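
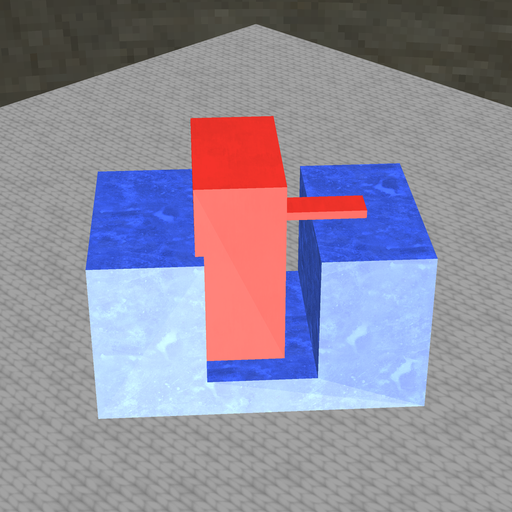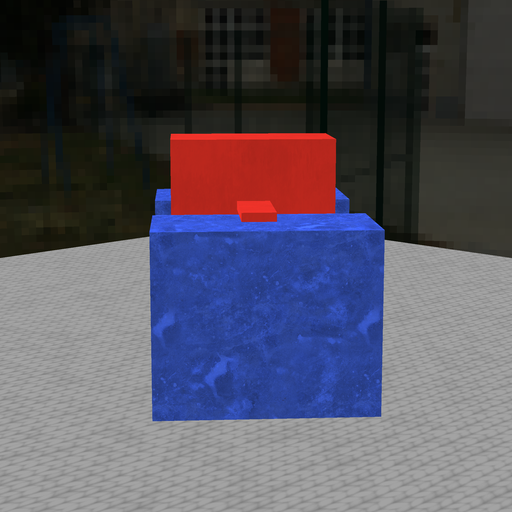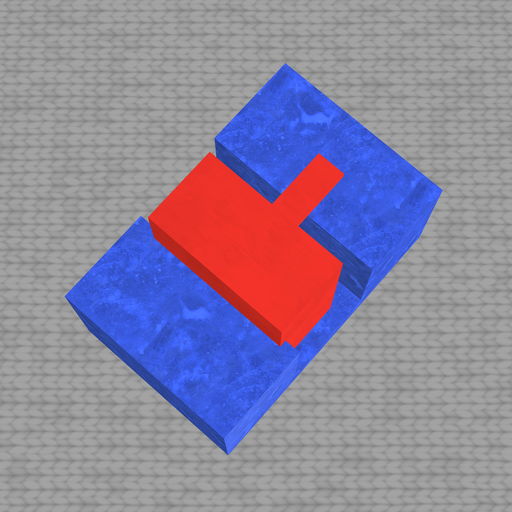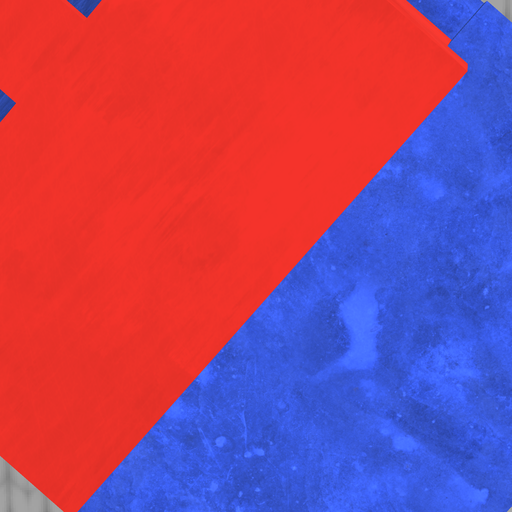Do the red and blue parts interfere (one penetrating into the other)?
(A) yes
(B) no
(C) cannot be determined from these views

(A) yes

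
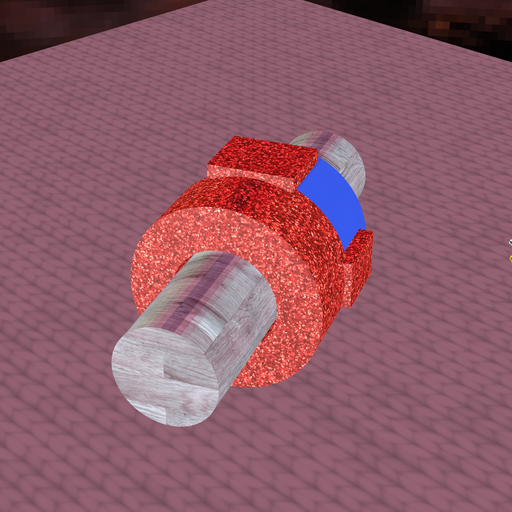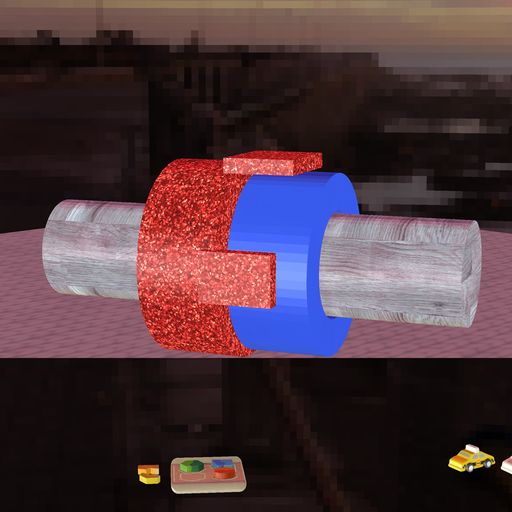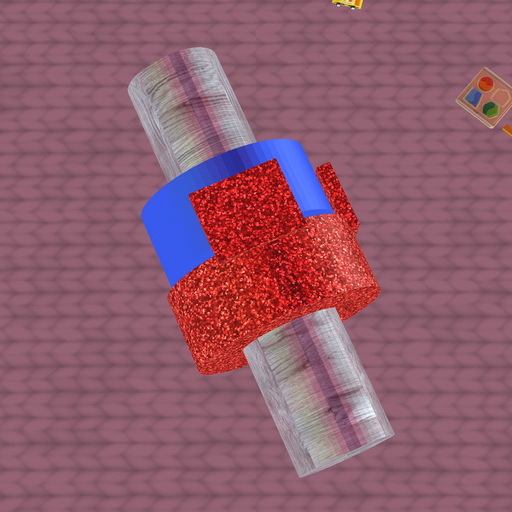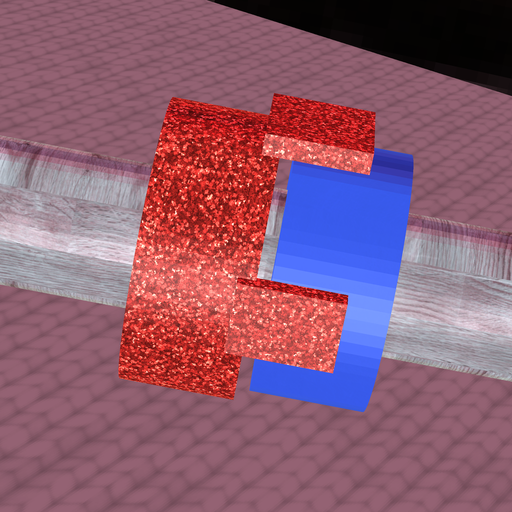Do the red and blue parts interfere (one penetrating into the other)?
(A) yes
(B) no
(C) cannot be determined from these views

(B) no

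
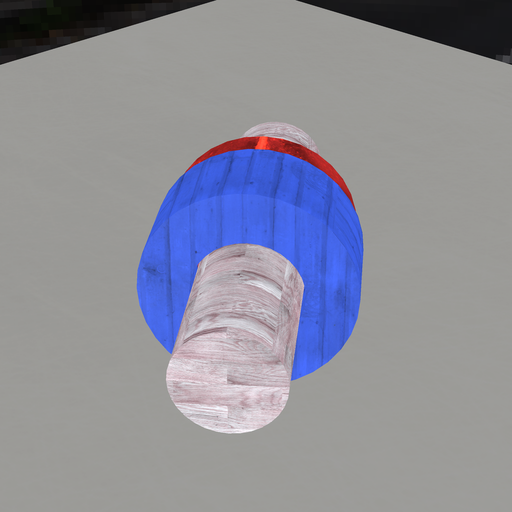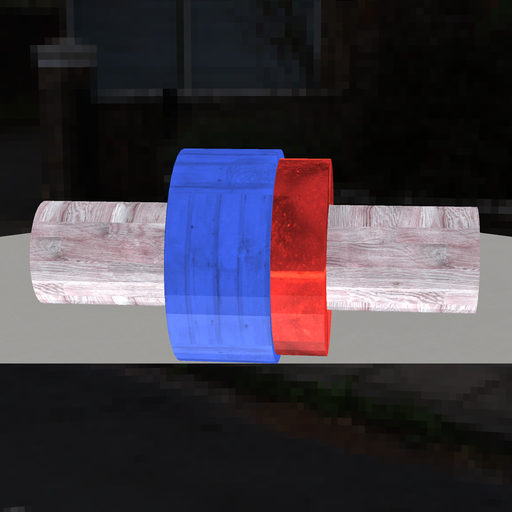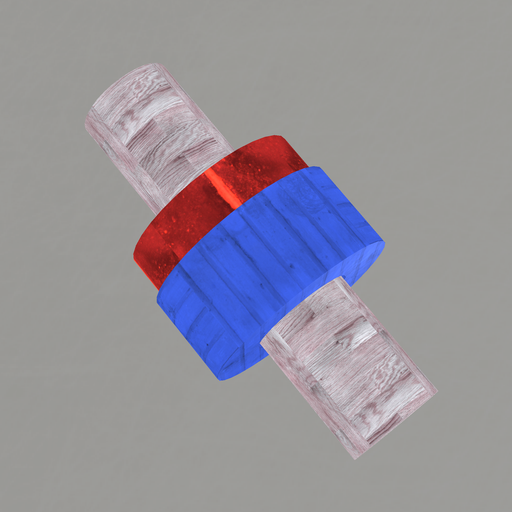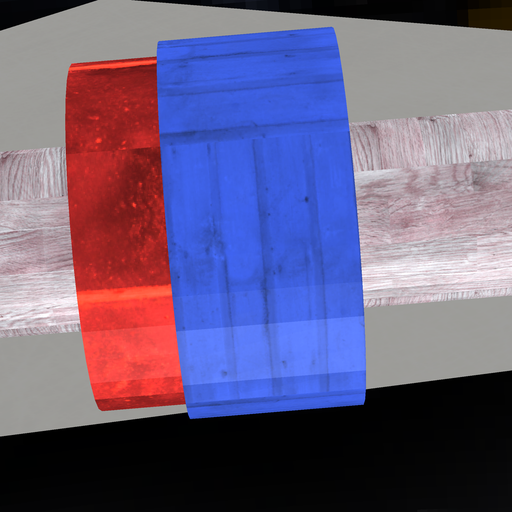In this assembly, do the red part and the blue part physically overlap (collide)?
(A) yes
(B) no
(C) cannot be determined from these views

(A) yes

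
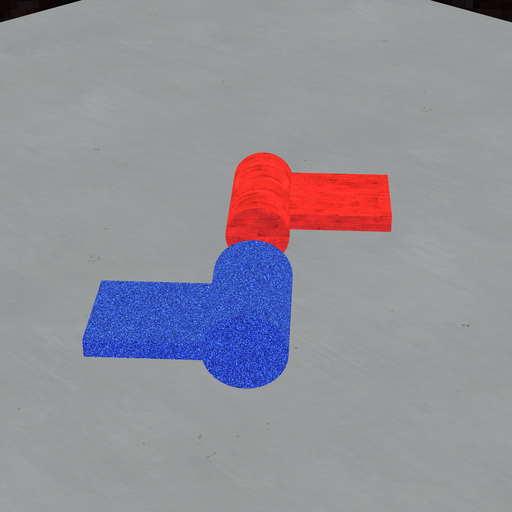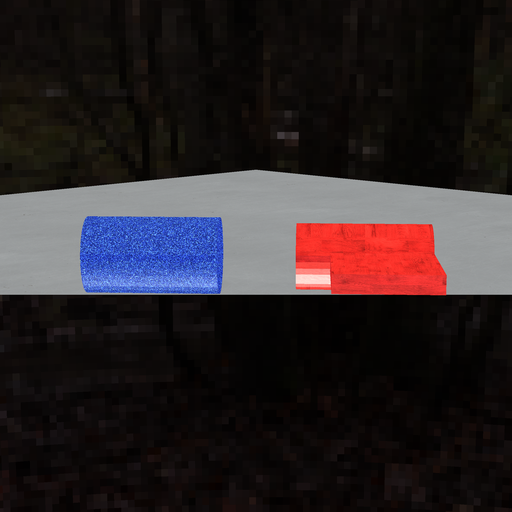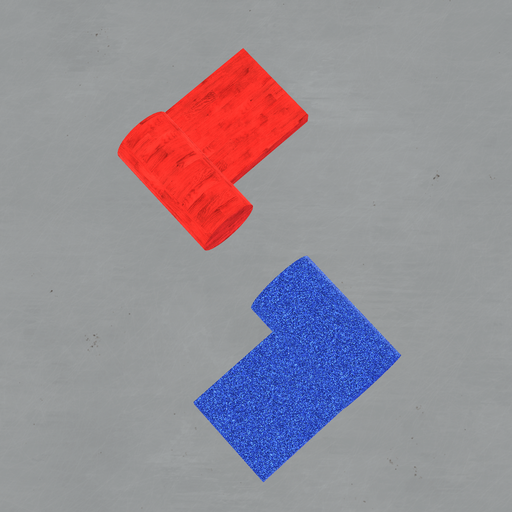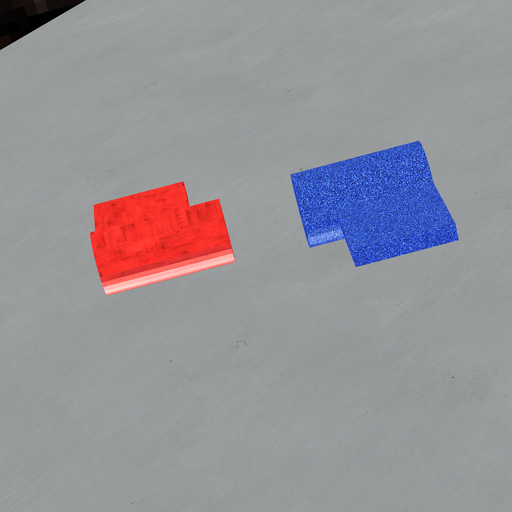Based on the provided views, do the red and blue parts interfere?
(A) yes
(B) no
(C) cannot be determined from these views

(B) no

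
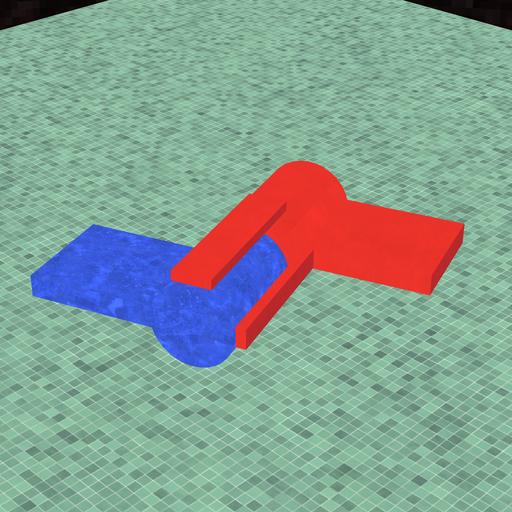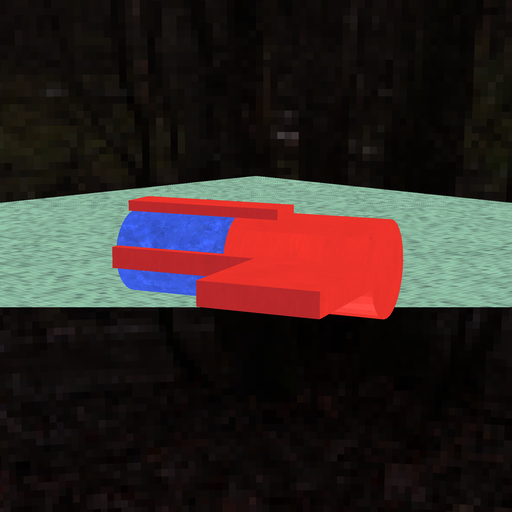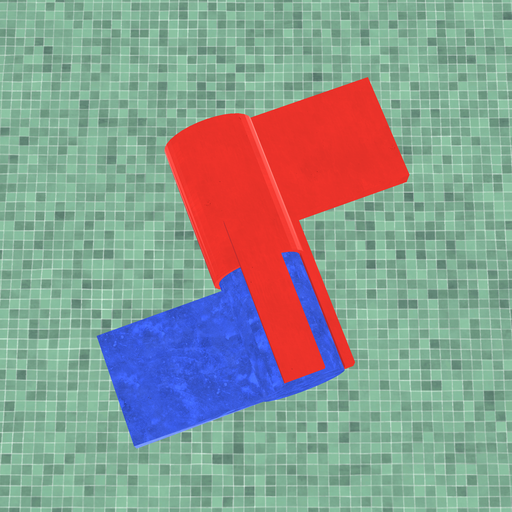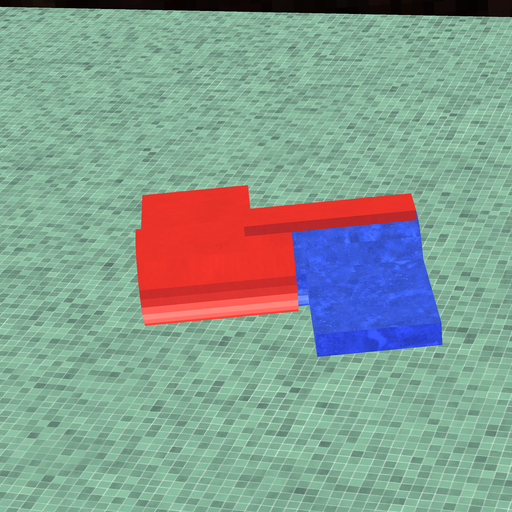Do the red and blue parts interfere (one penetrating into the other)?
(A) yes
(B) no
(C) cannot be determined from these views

(A) yes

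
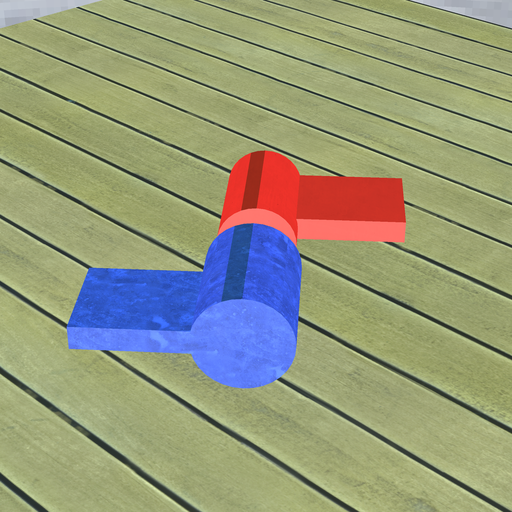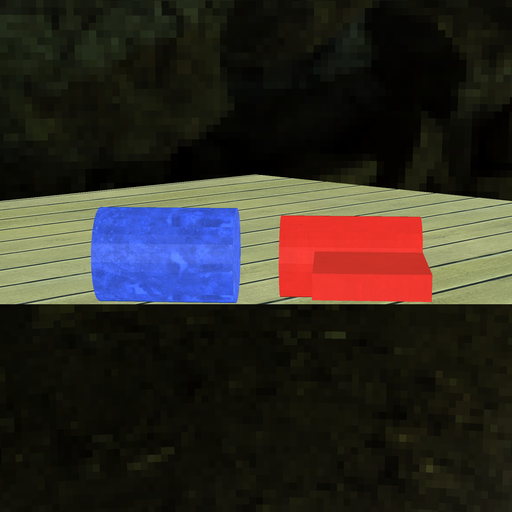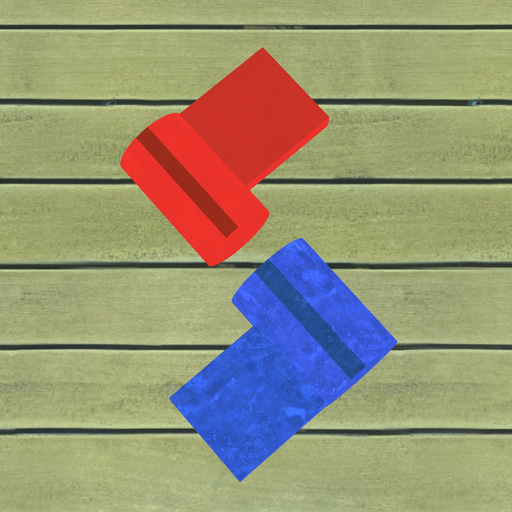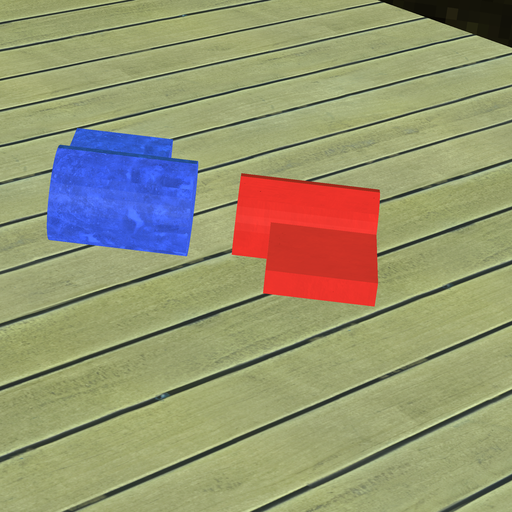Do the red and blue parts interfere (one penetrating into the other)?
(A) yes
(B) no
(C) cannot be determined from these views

(B) no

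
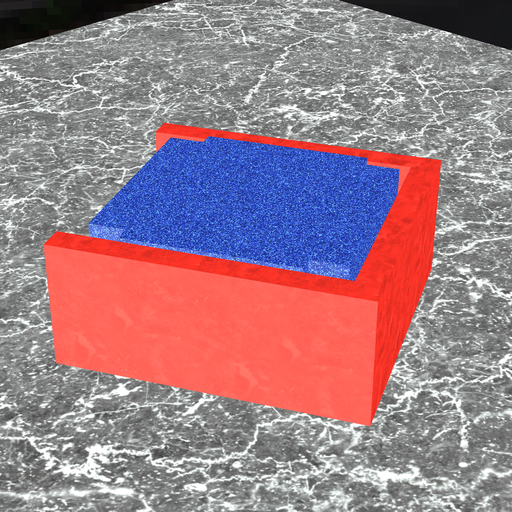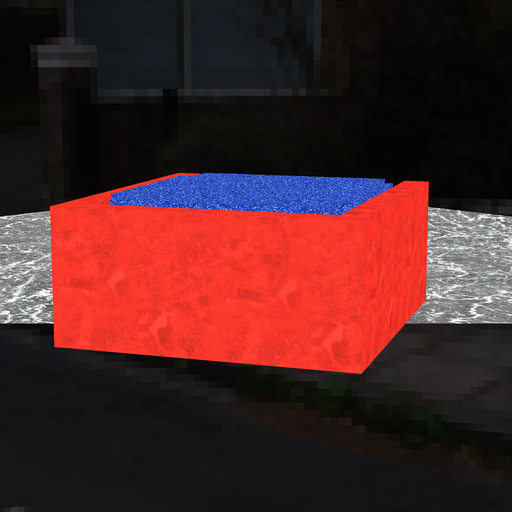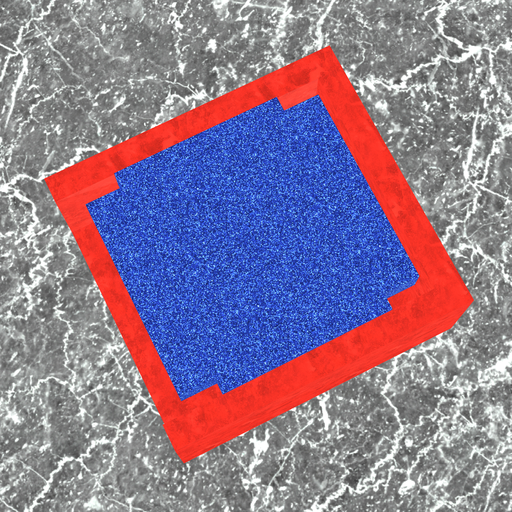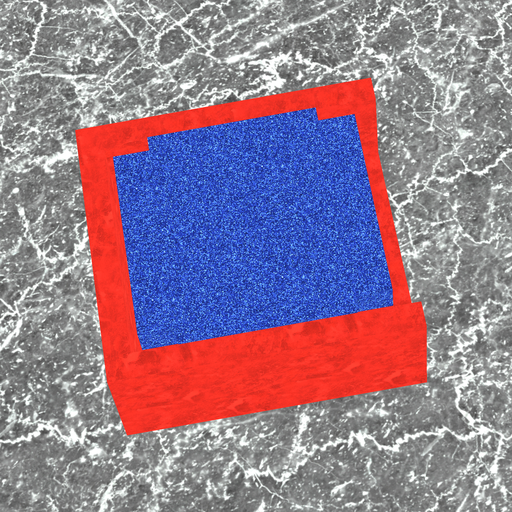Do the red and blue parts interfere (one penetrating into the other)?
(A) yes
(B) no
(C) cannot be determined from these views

(B) no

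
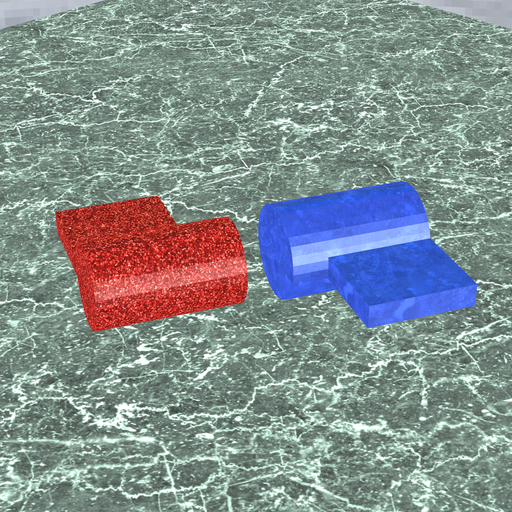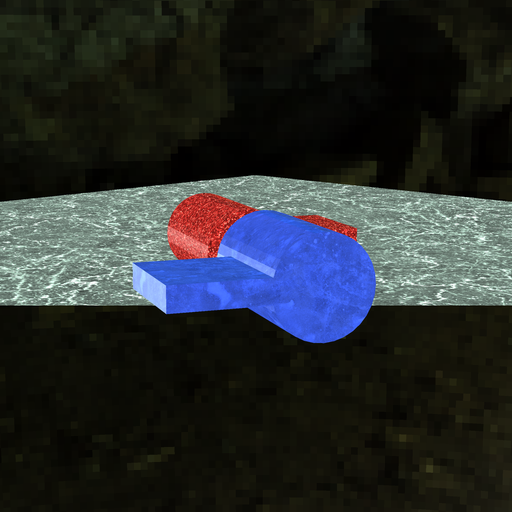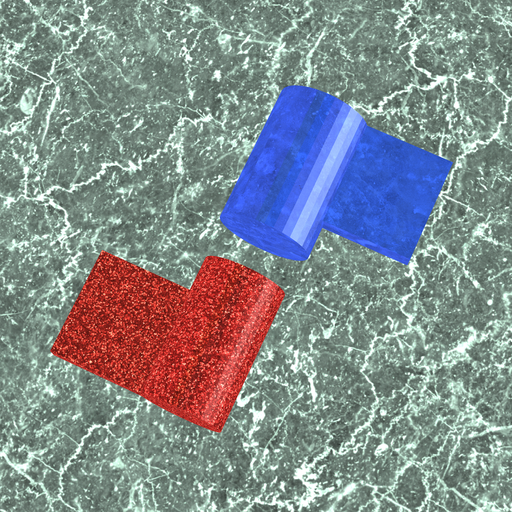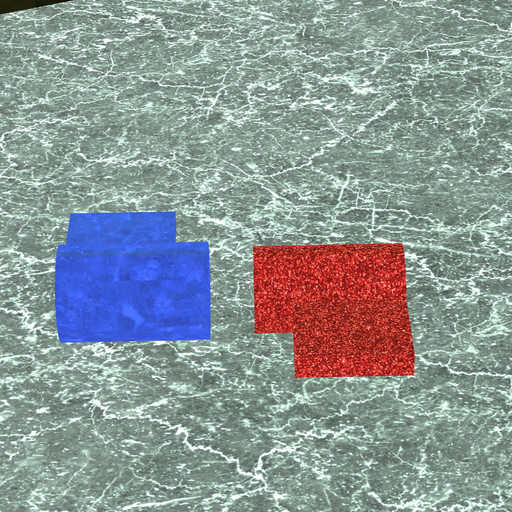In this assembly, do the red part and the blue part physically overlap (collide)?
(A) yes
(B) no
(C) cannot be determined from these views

(B) no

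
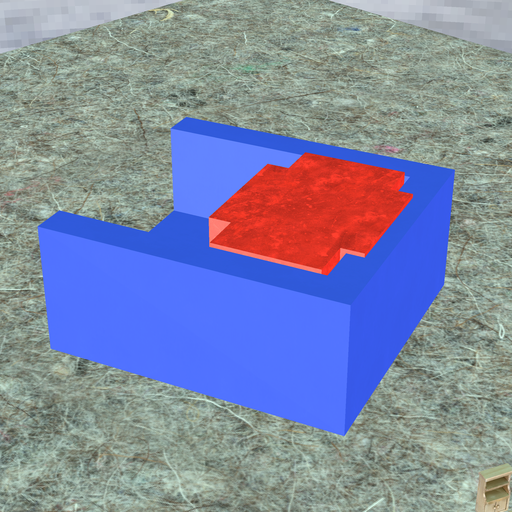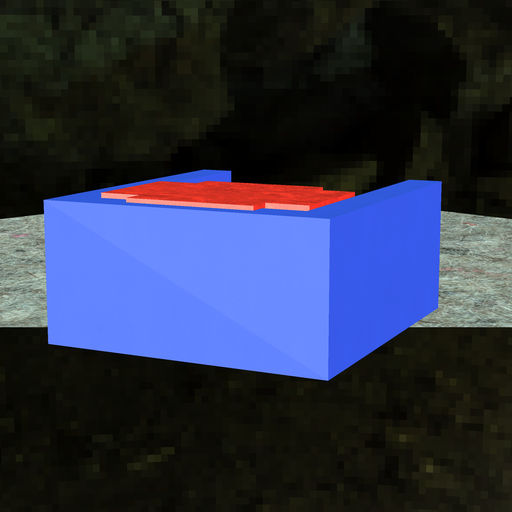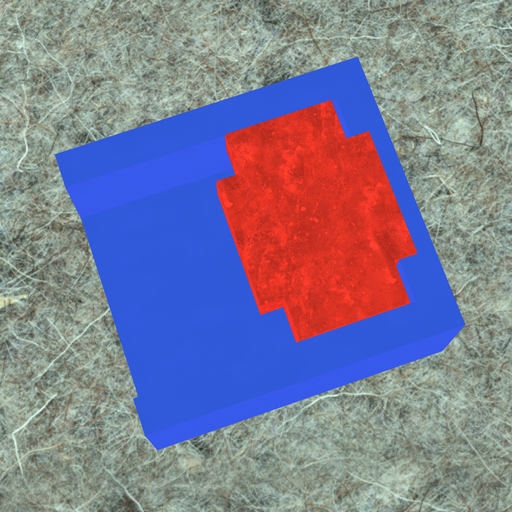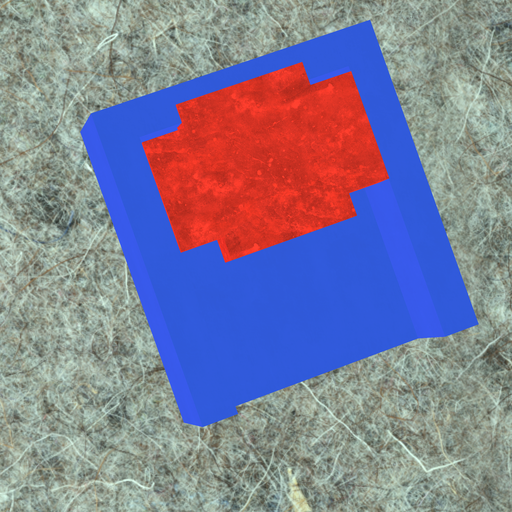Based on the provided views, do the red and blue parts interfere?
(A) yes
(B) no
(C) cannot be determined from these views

(A) yes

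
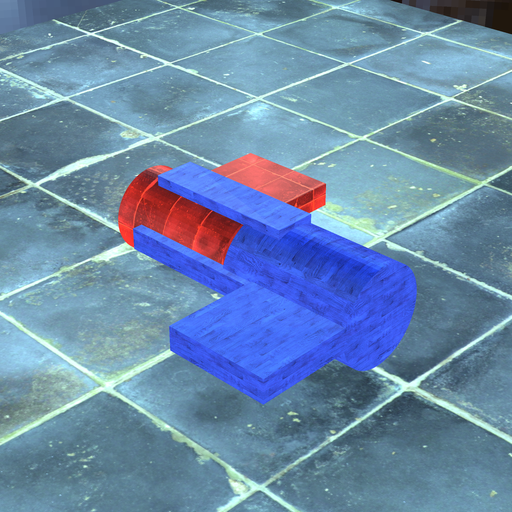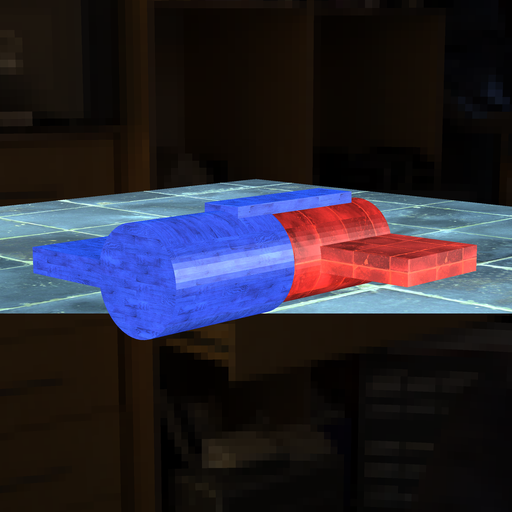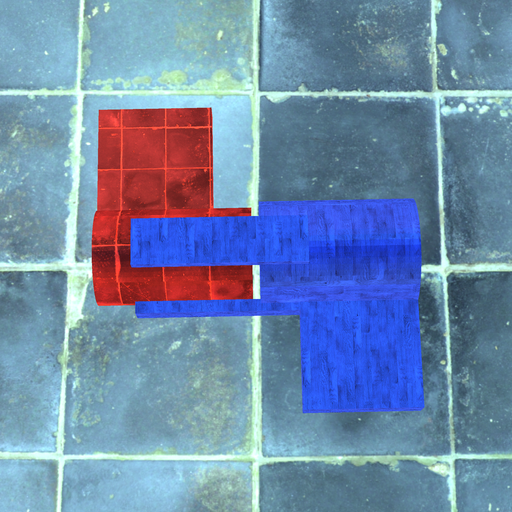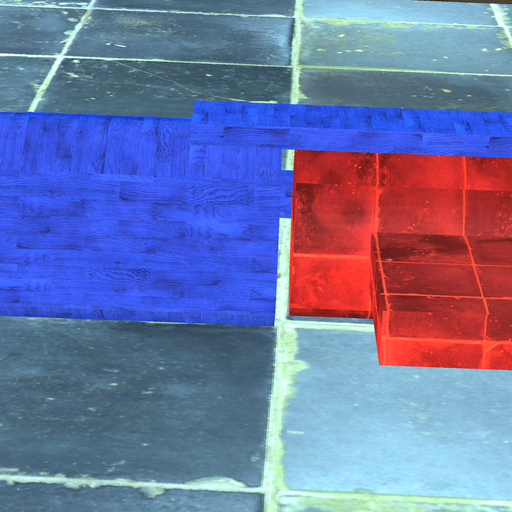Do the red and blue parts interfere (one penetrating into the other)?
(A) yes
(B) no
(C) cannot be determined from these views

(B) no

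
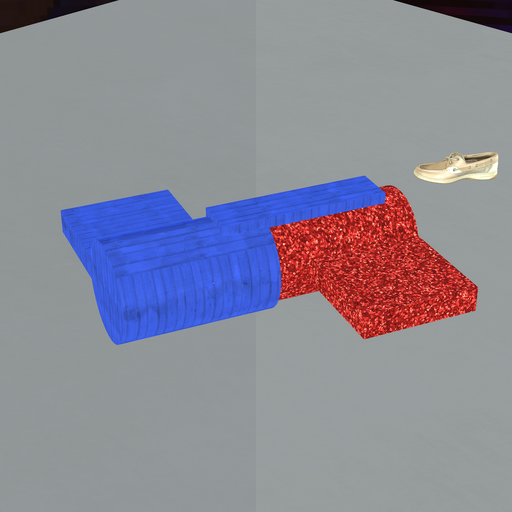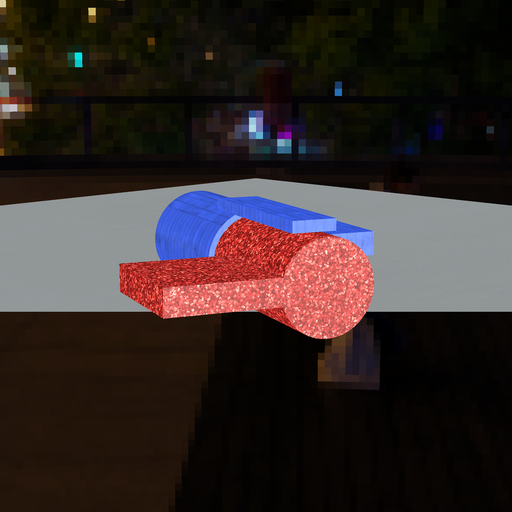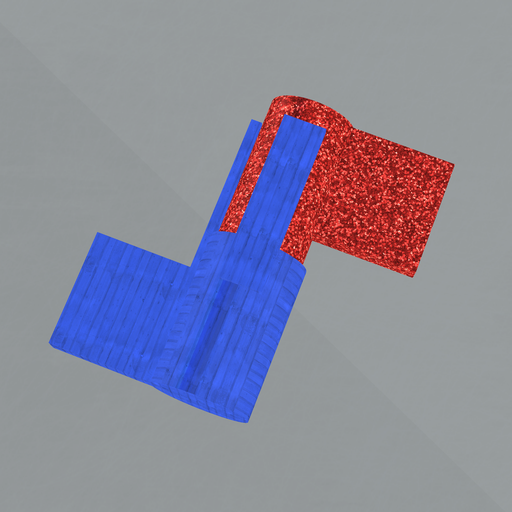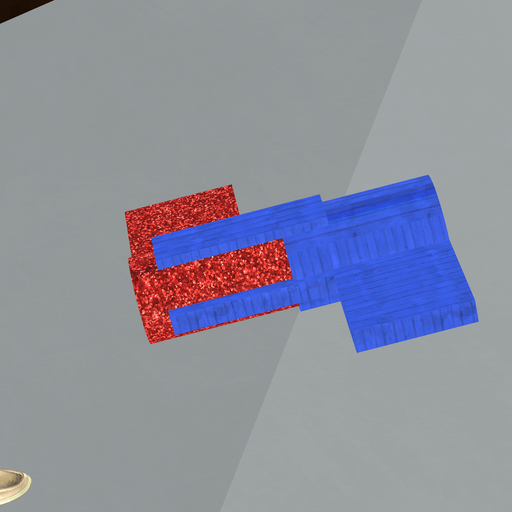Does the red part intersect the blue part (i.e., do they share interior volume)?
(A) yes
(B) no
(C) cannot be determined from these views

(A) yes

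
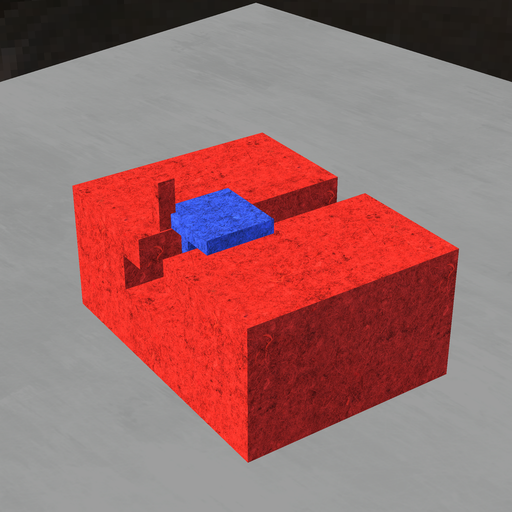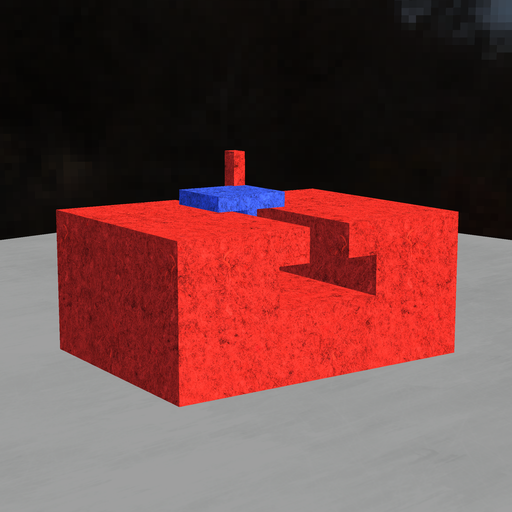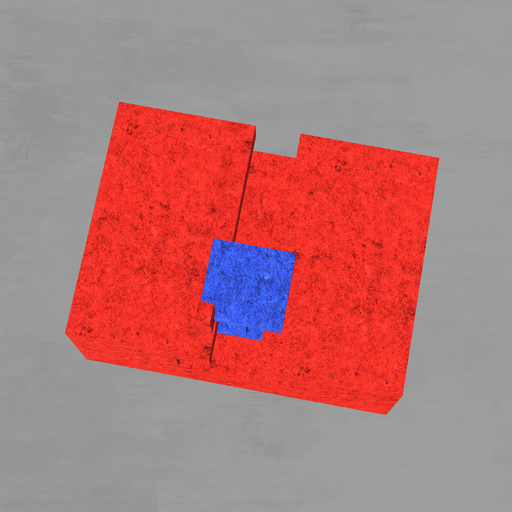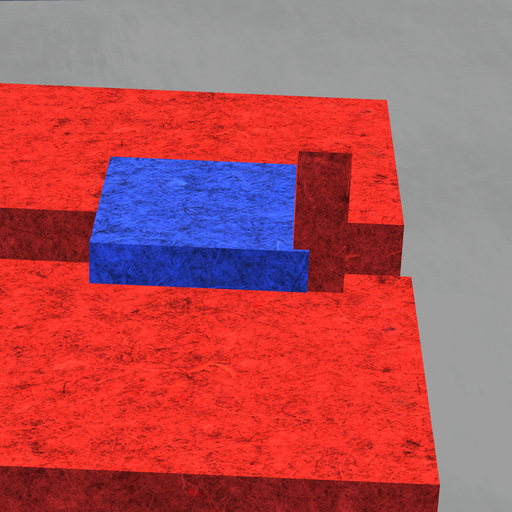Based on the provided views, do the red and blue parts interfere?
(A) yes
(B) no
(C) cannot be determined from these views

(A) yes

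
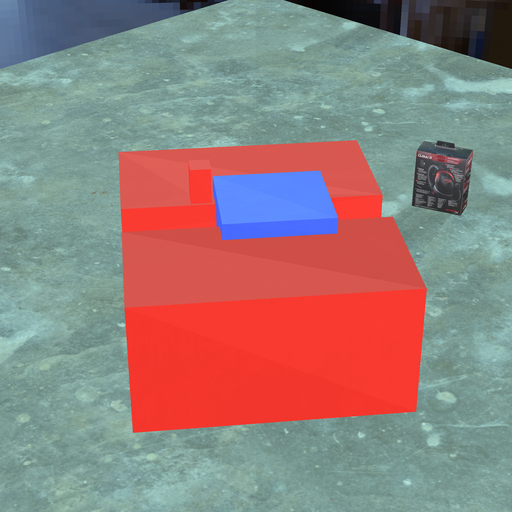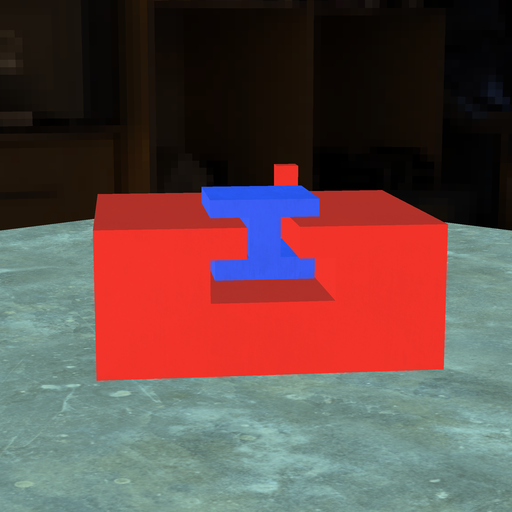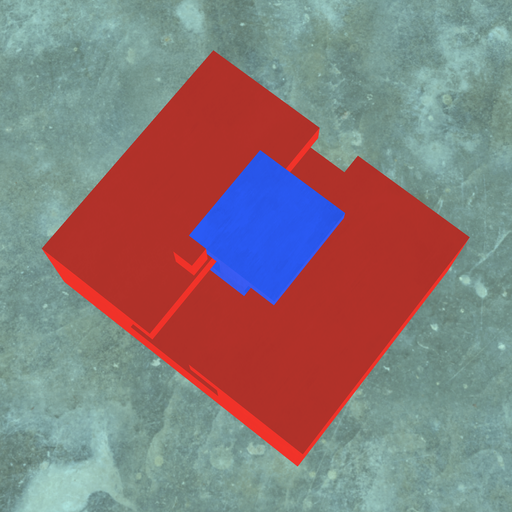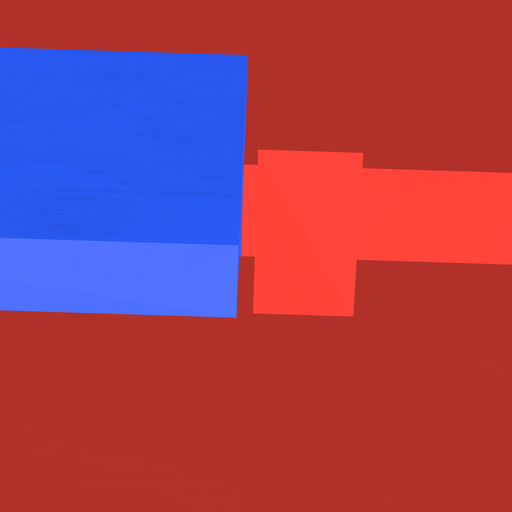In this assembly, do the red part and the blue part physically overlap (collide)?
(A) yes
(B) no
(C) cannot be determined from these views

(B) no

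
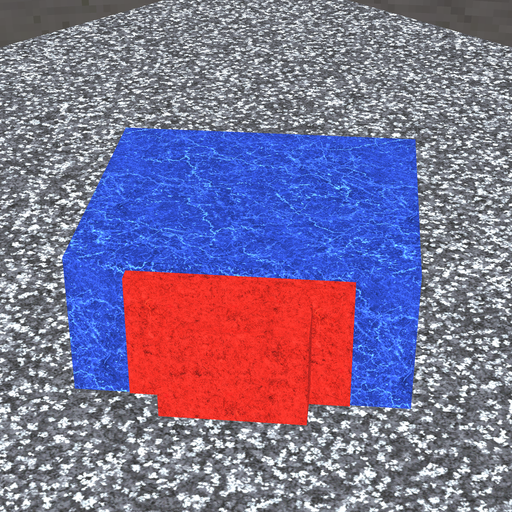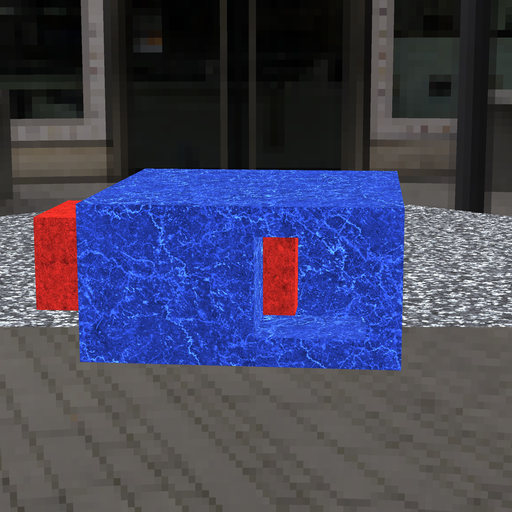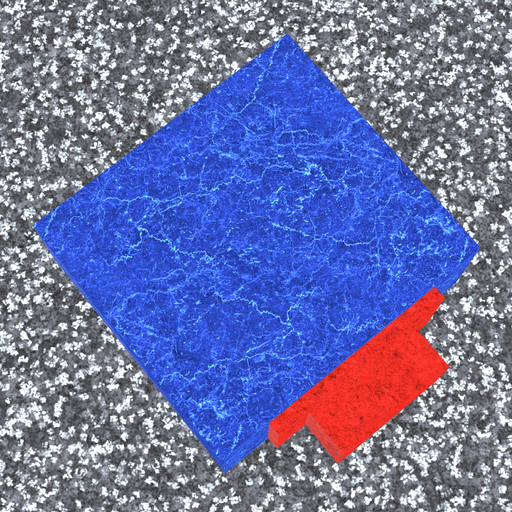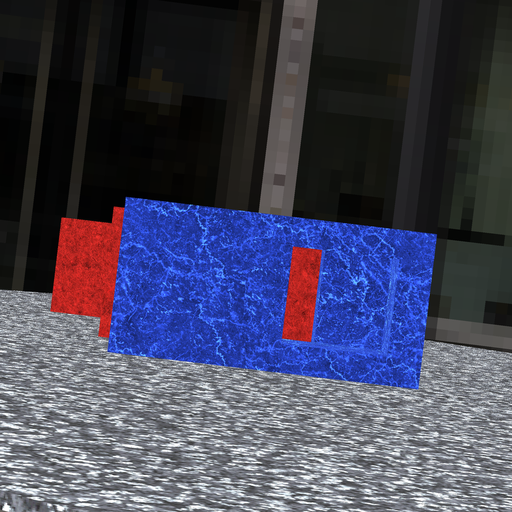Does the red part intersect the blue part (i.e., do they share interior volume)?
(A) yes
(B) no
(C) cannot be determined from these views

(B) no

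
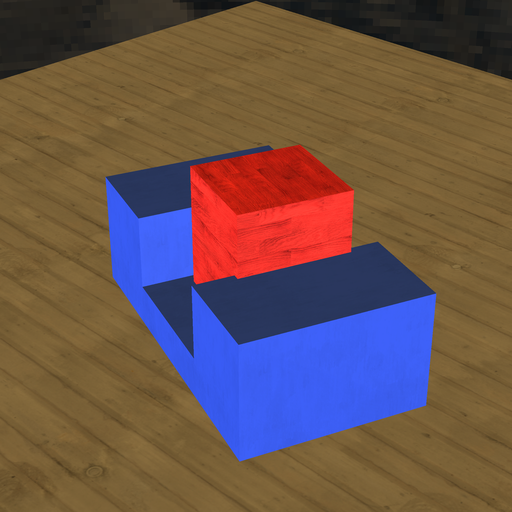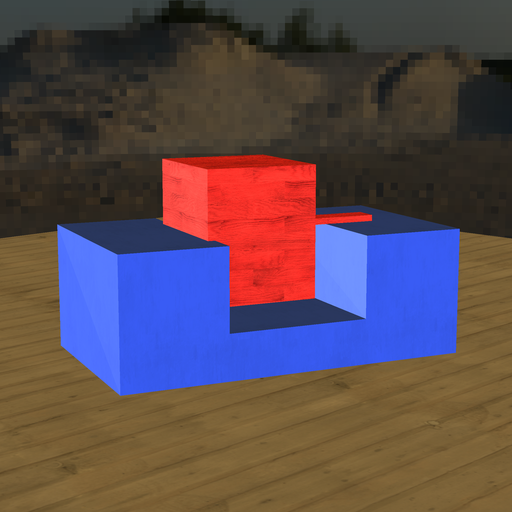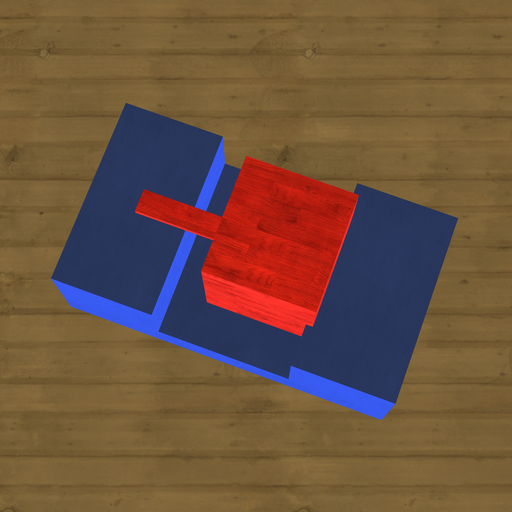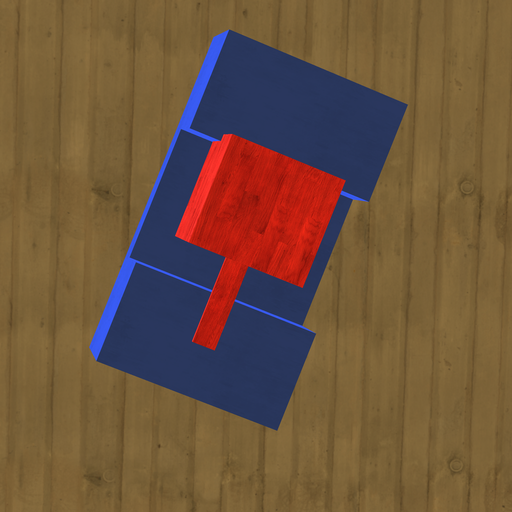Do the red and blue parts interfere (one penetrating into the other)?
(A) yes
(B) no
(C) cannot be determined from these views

(A) yes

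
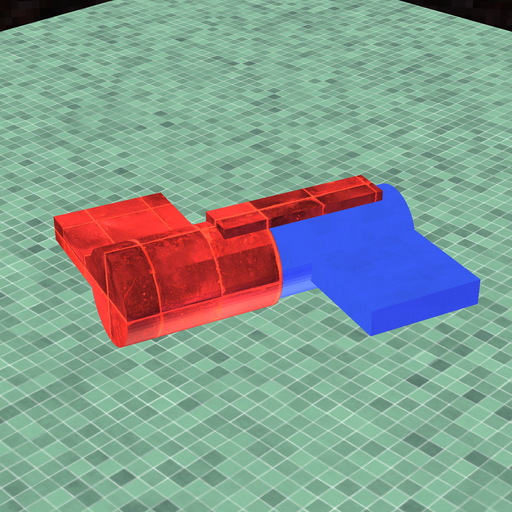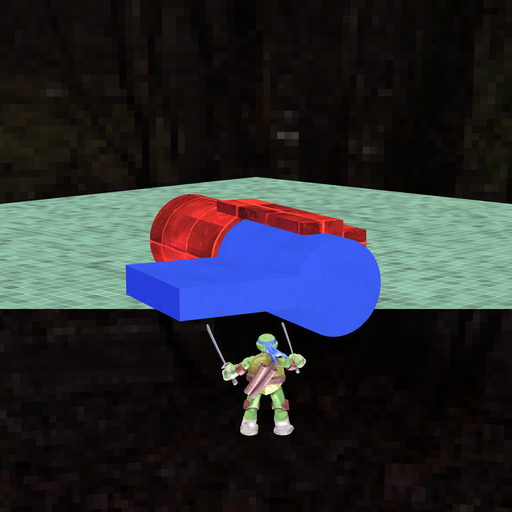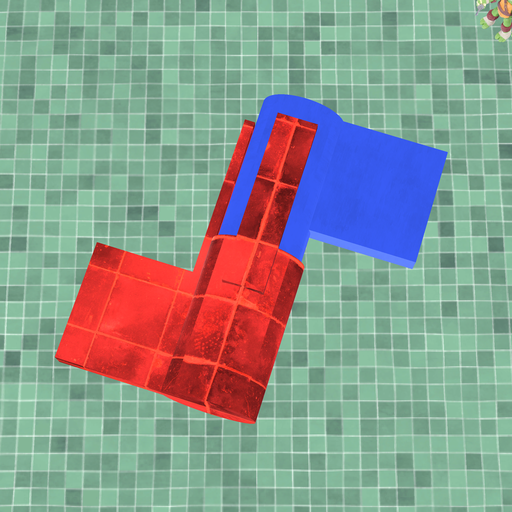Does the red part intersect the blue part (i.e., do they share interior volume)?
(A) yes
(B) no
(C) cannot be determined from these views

(C) cannot be determined from these views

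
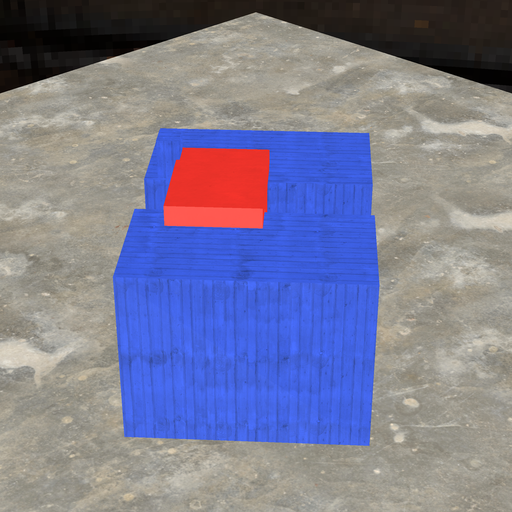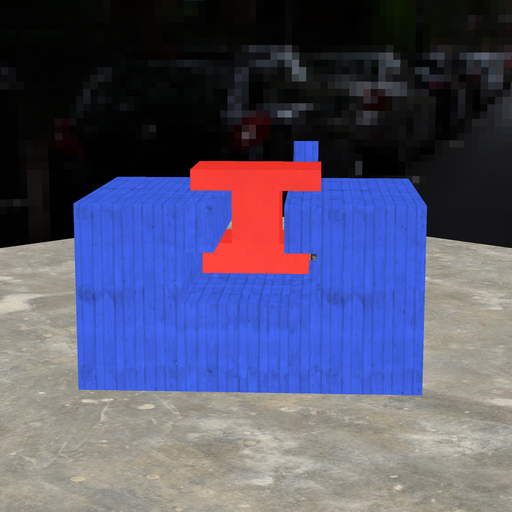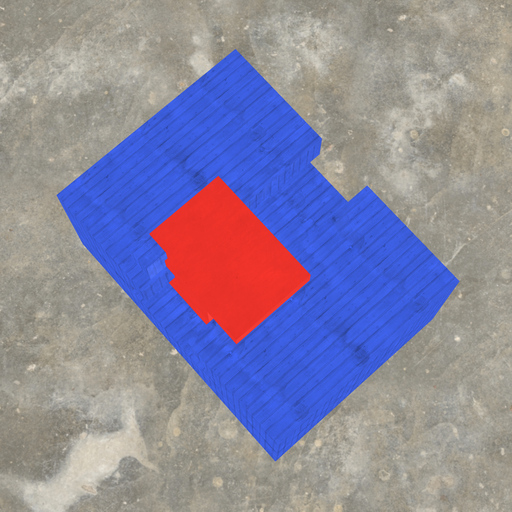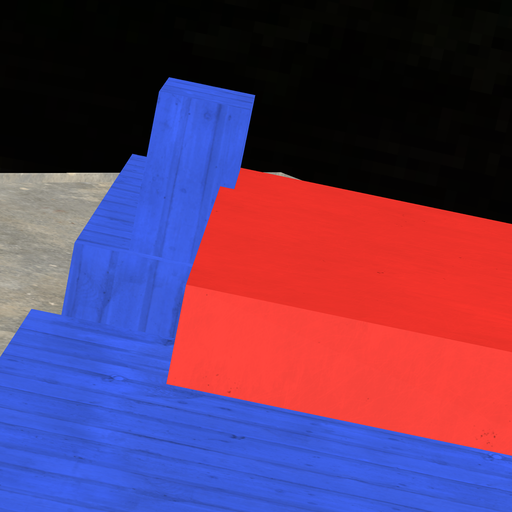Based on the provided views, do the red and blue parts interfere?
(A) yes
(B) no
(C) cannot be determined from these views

(A) yes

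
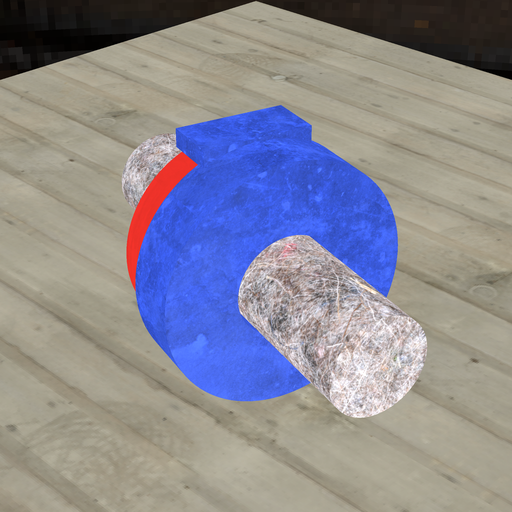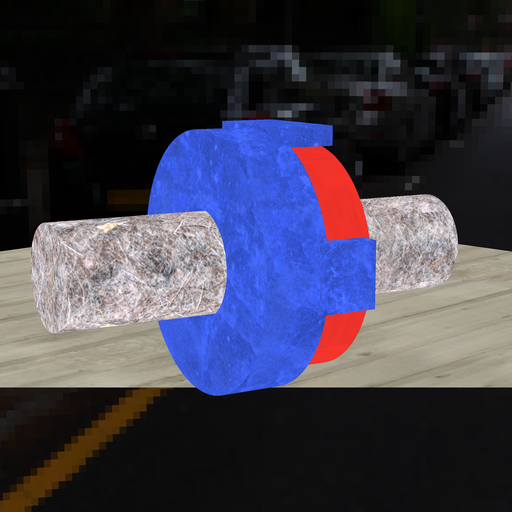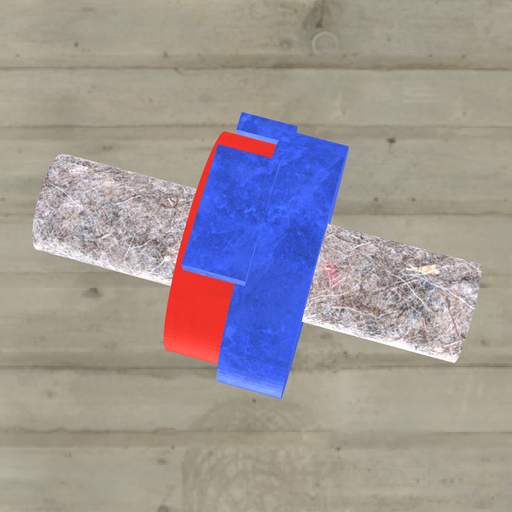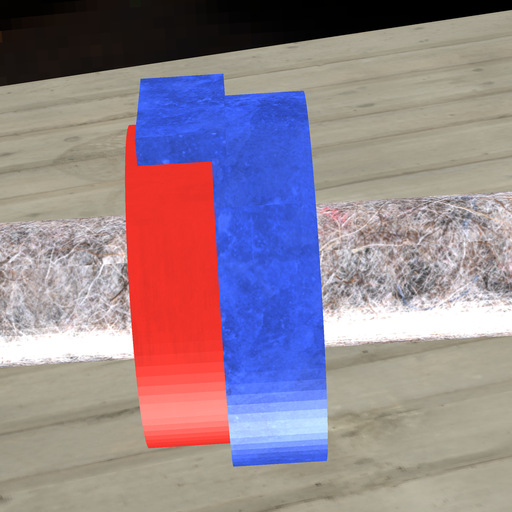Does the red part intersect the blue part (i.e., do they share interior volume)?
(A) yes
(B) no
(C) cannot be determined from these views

(A) yes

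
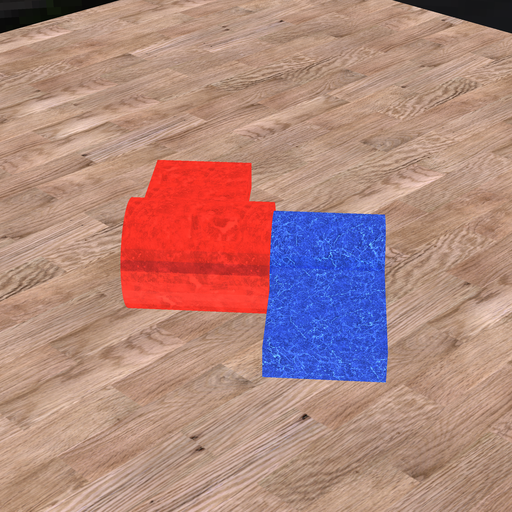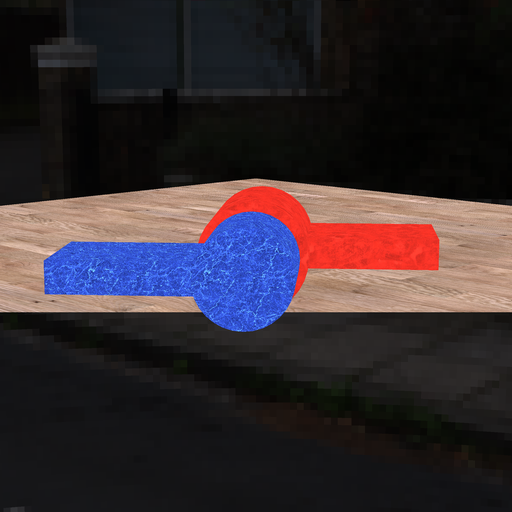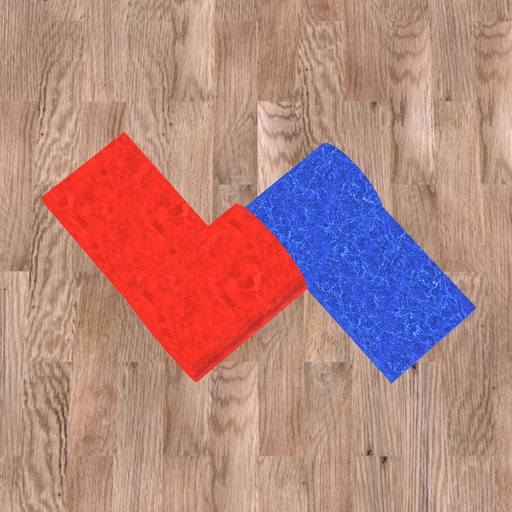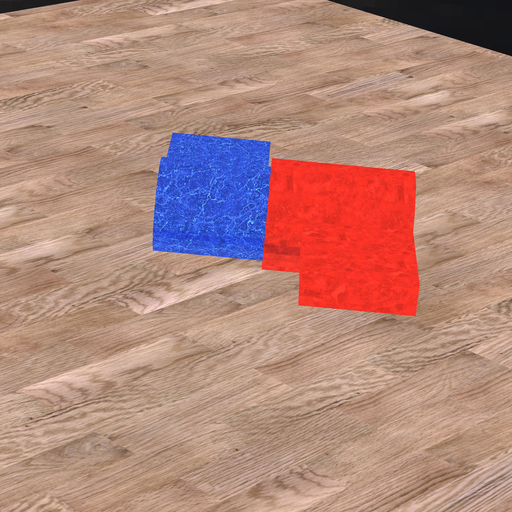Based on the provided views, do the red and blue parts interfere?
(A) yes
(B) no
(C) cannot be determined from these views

(A) yes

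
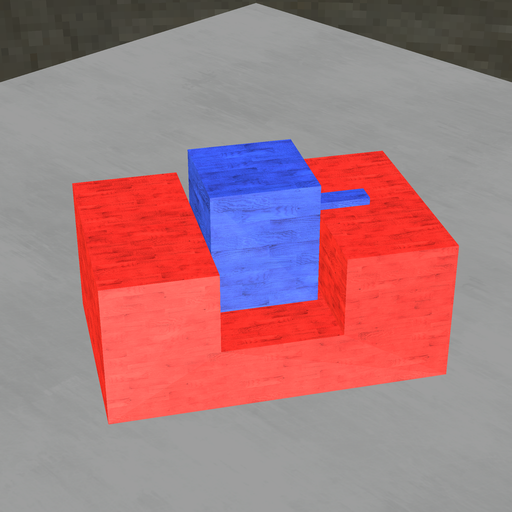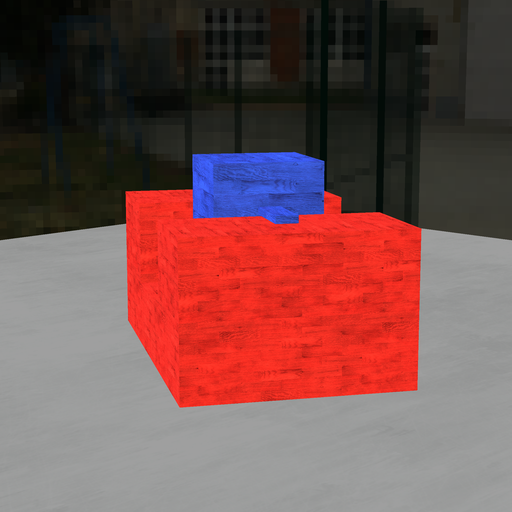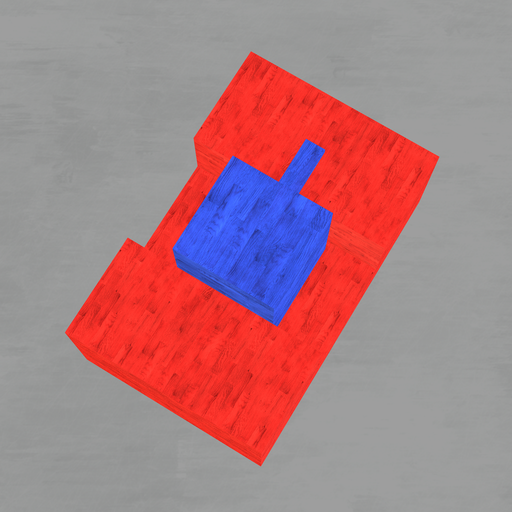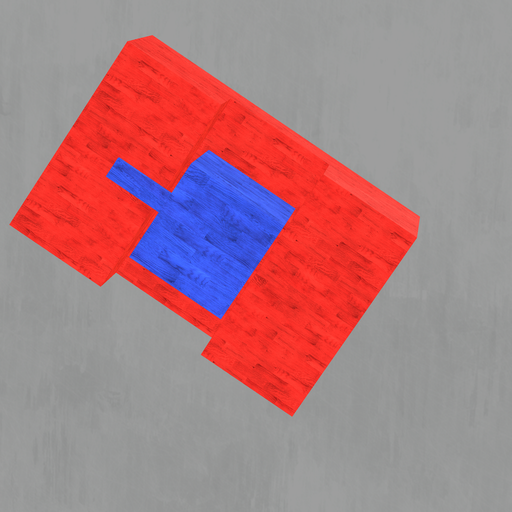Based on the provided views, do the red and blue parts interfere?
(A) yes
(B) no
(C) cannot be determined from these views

(B) no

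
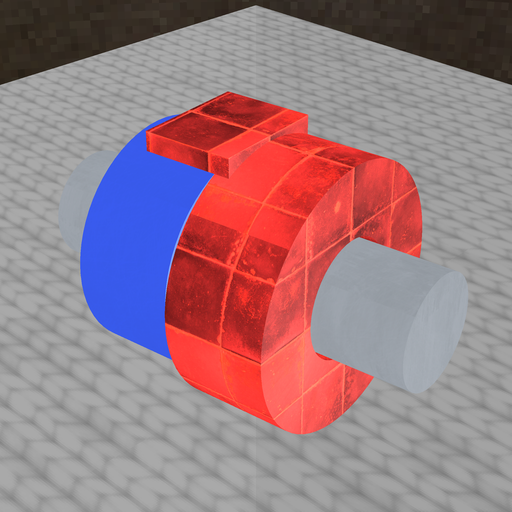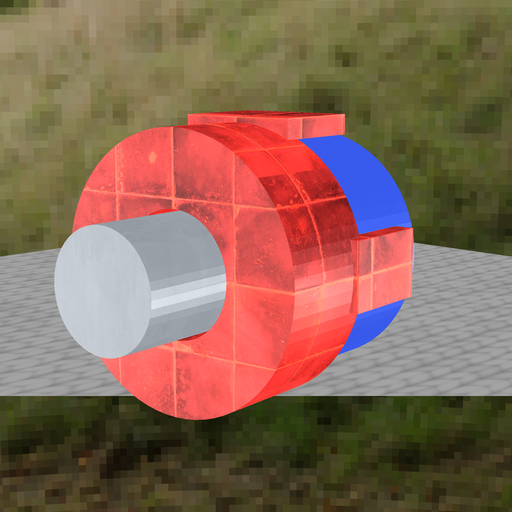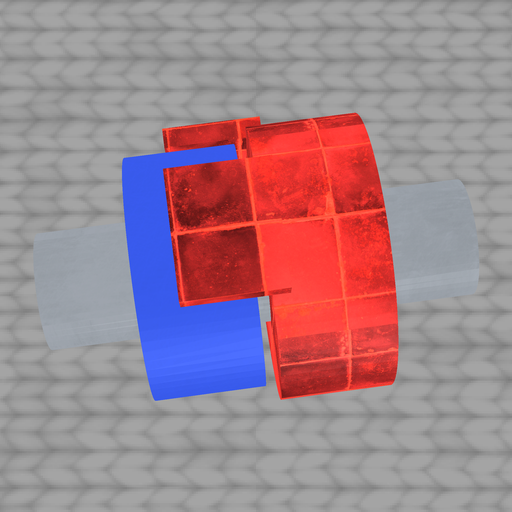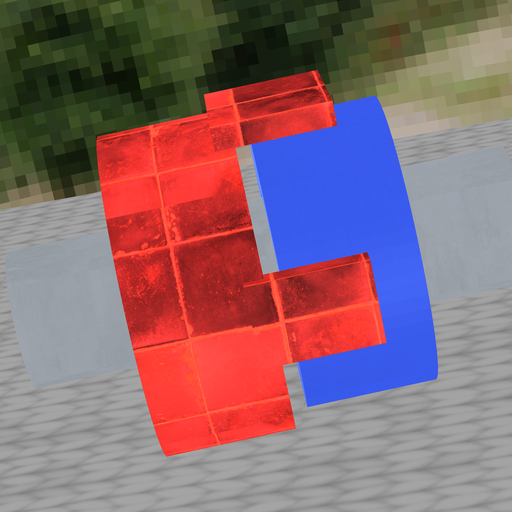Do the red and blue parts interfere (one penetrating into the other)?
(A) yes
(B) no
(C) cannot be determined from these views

(B) no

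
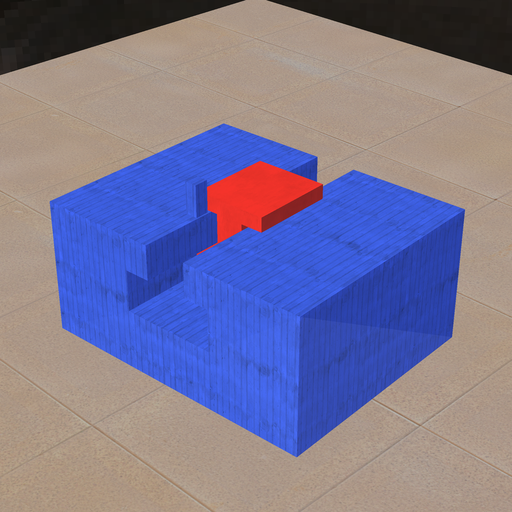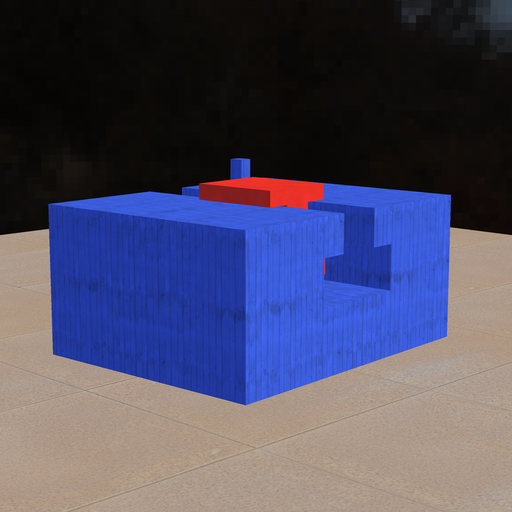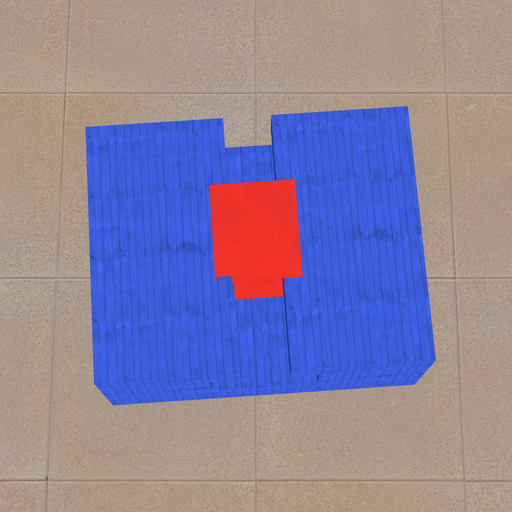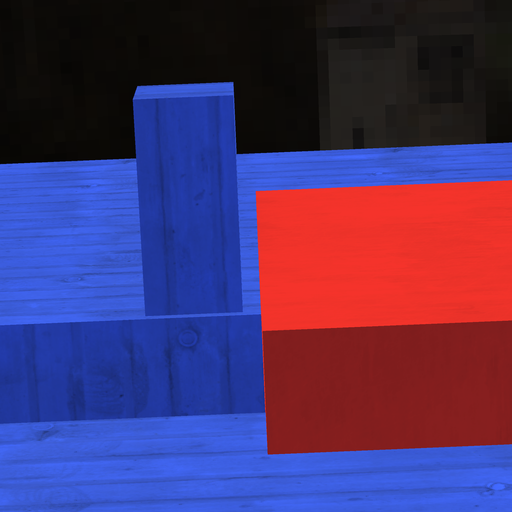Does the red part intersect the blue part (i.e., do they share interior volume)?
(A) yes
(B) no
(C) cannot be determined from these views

(B) no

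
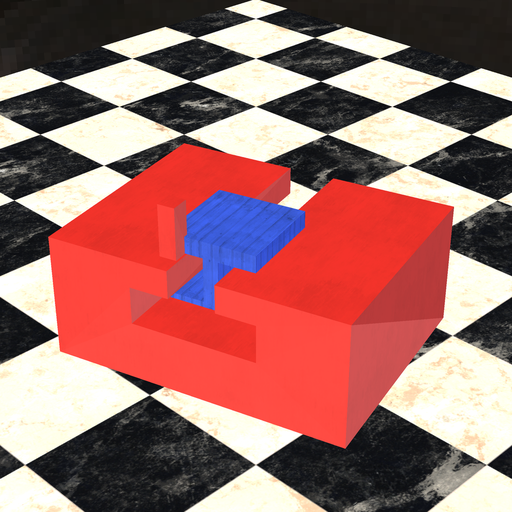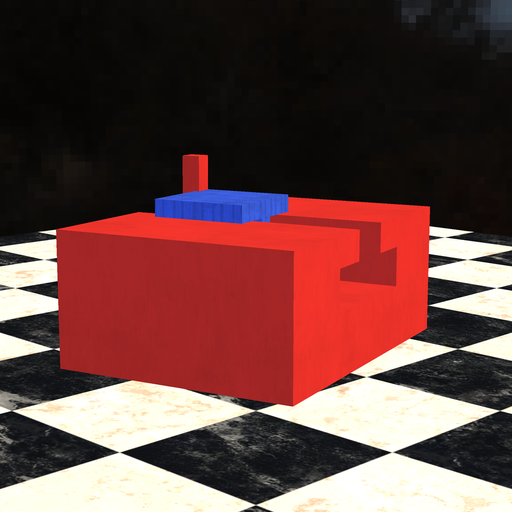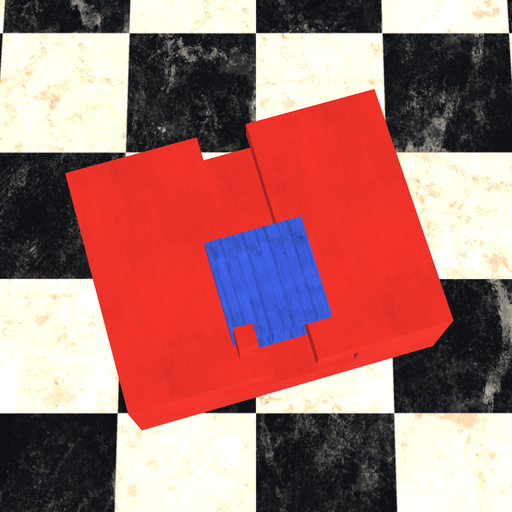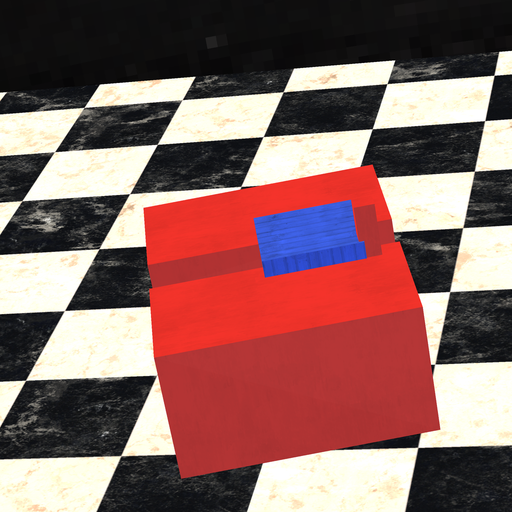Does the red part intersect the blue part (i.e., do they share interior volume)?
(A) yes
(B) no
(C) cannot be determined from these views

(A) yes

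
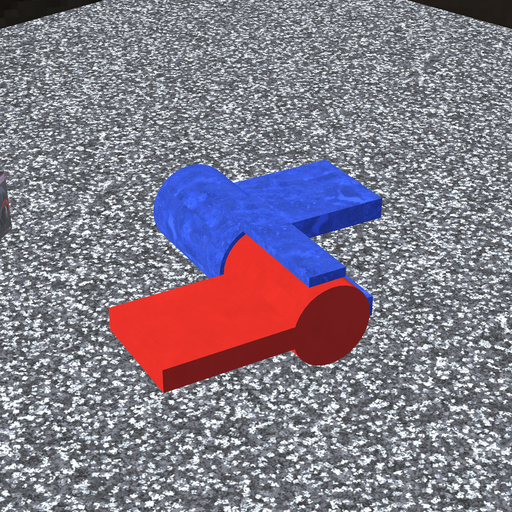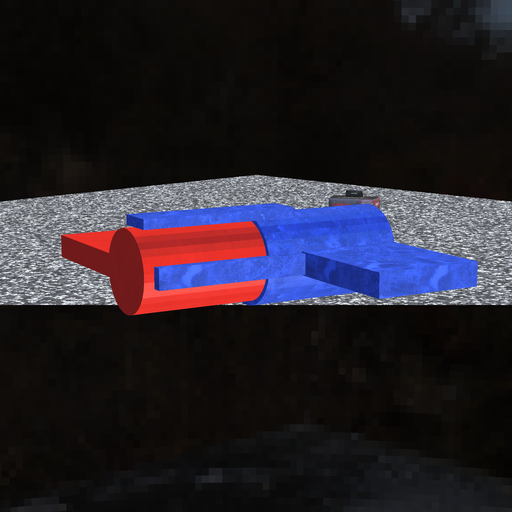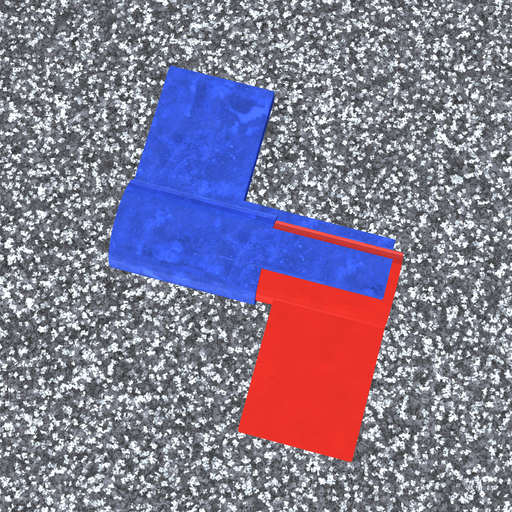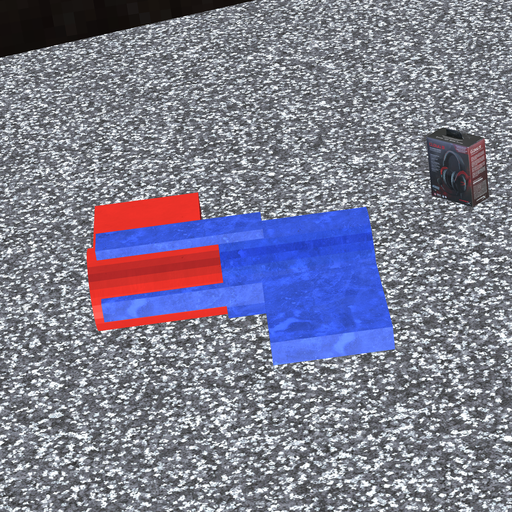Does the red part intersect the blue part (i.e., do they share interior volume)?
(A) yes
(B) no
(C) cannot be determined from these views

(A) yes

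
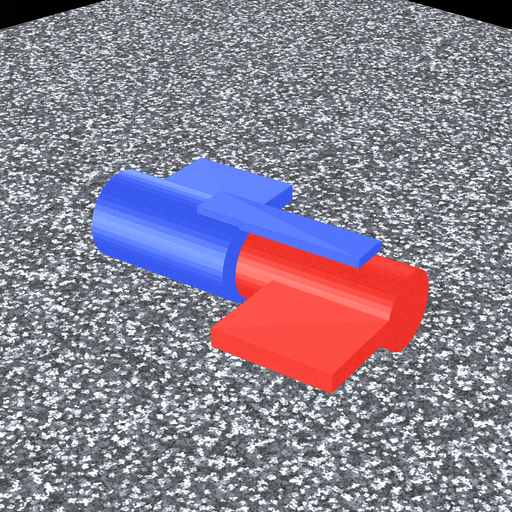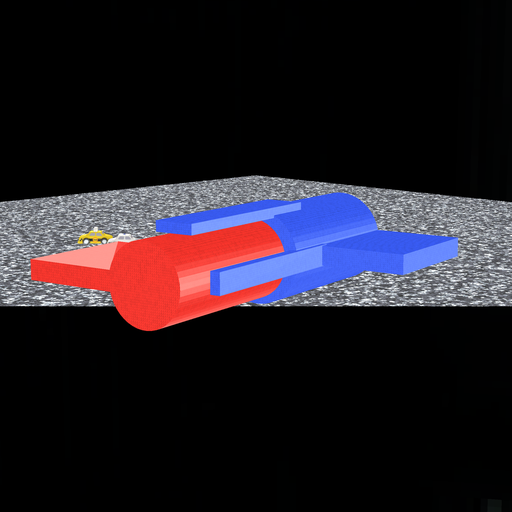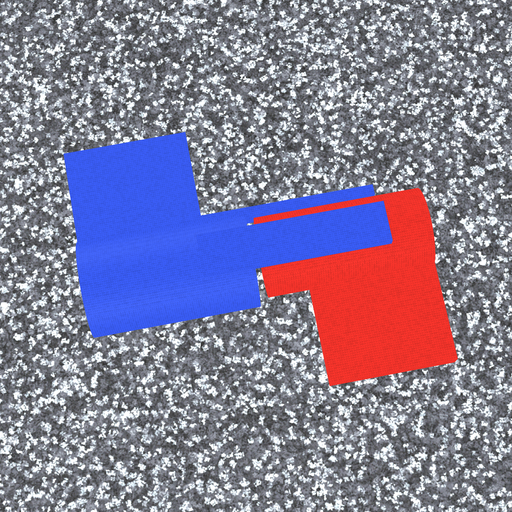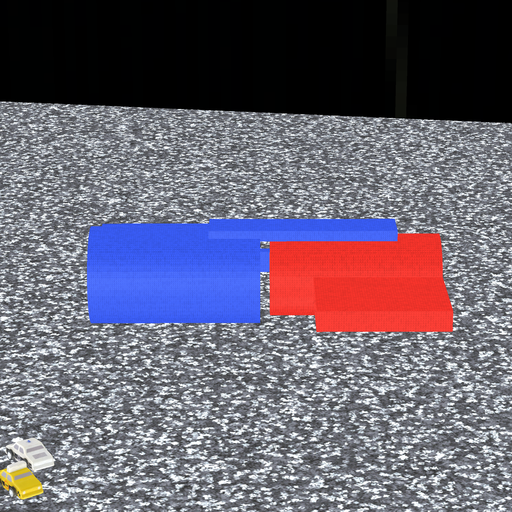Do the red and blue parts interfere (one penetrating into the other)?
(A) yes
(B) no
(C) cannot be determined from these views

(B) no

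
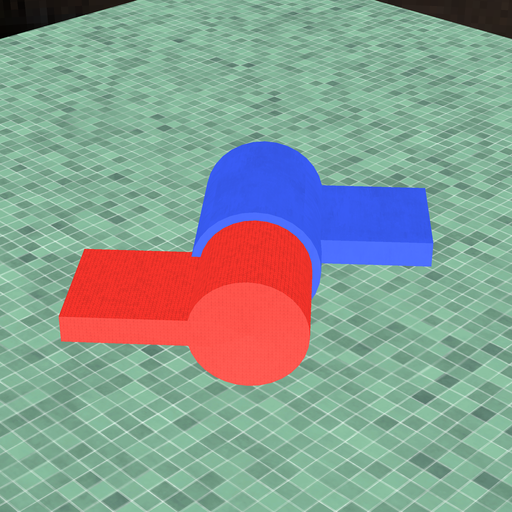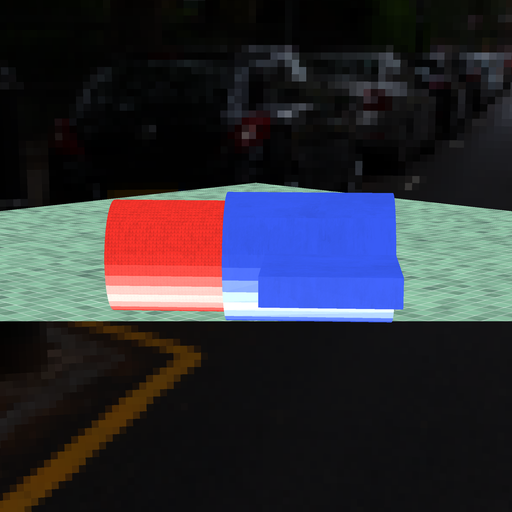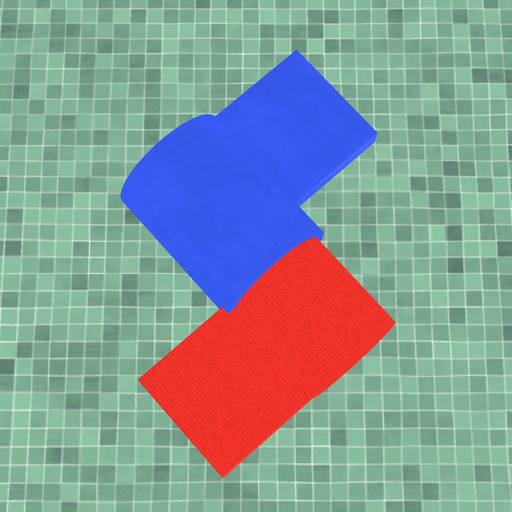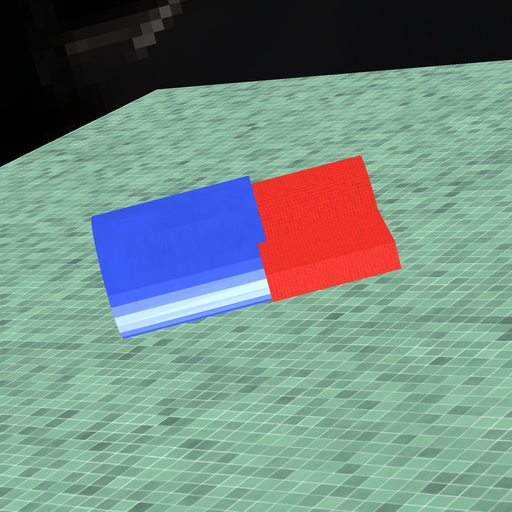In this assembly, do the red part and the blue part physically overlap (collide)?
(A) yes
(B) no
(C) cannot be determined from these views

(A) yes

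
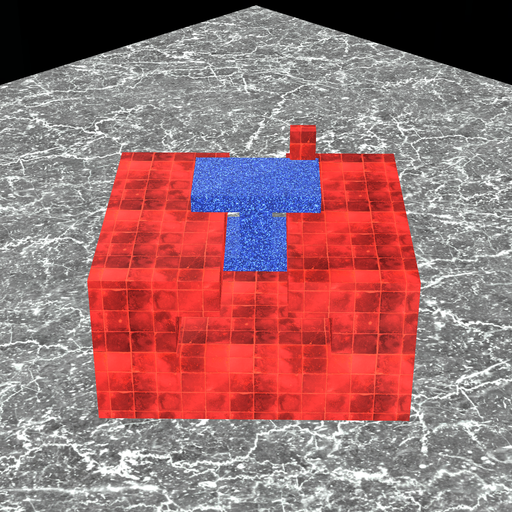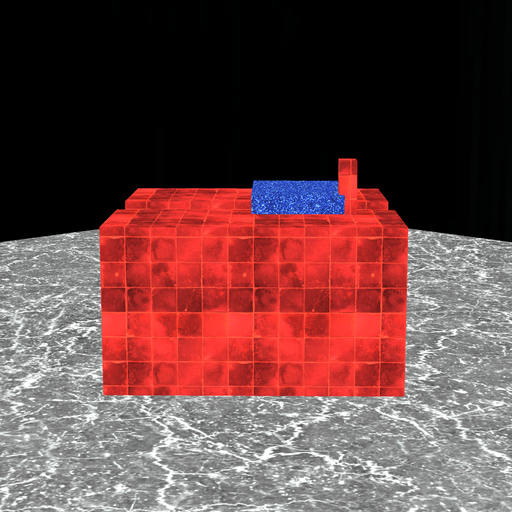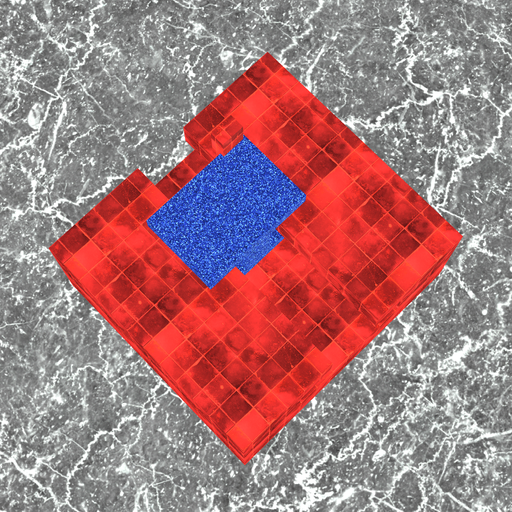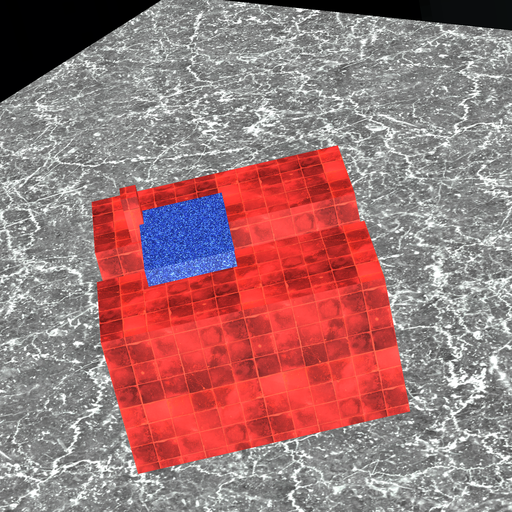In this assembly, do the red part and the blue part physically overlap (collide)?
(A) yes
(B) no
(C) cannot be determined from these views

(A) yes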